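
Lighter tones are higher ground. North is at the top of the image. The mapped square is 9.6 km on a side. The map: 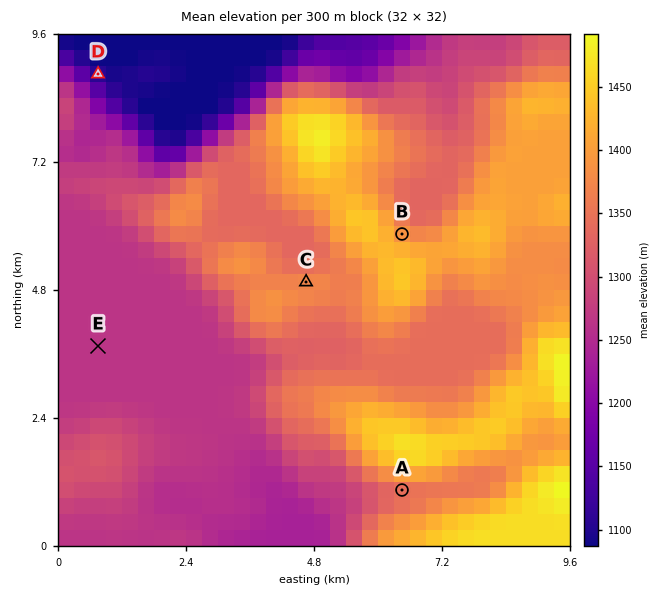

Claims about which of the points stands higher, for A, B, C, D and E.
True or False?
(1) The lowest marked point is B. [False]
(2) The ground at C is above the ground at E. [True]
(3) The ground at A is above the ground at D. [True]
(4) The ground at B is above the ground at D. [True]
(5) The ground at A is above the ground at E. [True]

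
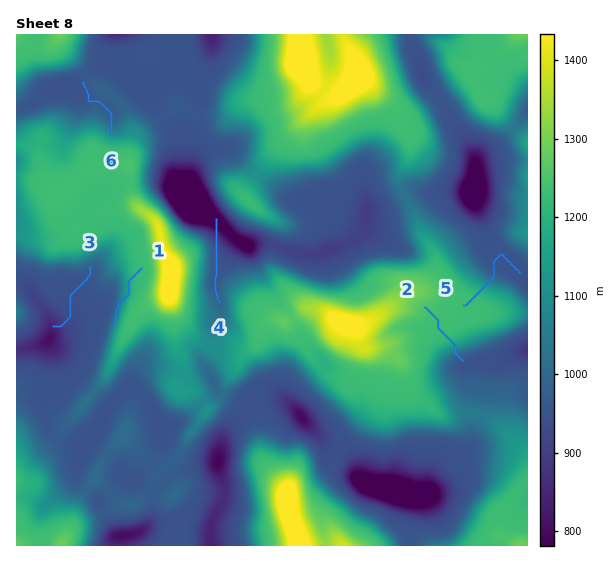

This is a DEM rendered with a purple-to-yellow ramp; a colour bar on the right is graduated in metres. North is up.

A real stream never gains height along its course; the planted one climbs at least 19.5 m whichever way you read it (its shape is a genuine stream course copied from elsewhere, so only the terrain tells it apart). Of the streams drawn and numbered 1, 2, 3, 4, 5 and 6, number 1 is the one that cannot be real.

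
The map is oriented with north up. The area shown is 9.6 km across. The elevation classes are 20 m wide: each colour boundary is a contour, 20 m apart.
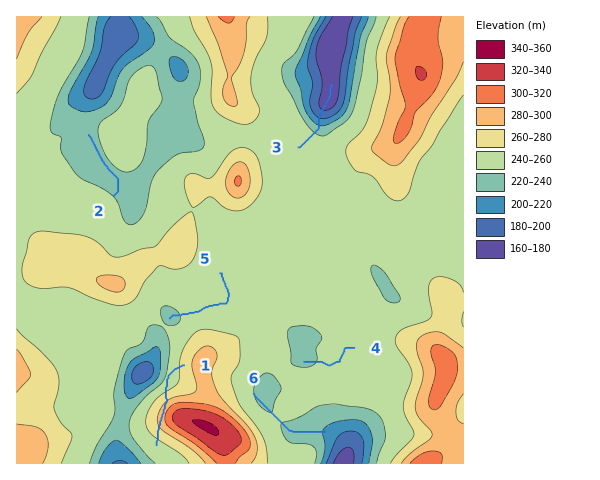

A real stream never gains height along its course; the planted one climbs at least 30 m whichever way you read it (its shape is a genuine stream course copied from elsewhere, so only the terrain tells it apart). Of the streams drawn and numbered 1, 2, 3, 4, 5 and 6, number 1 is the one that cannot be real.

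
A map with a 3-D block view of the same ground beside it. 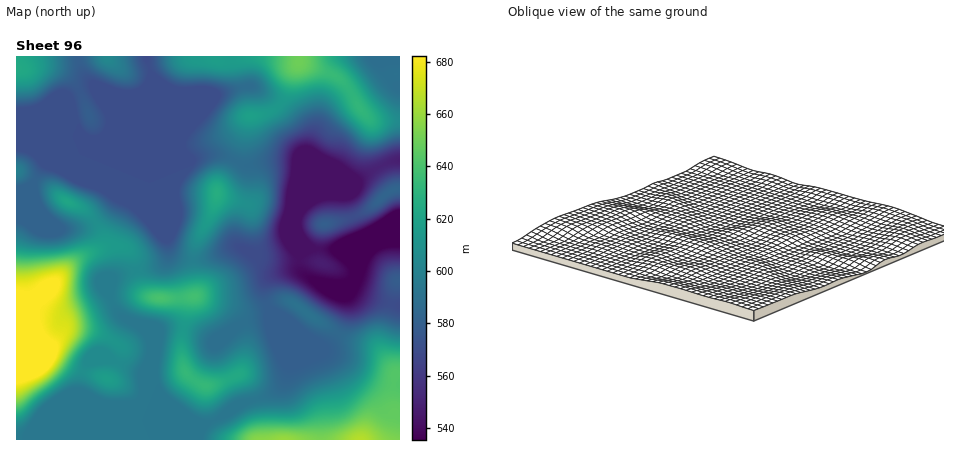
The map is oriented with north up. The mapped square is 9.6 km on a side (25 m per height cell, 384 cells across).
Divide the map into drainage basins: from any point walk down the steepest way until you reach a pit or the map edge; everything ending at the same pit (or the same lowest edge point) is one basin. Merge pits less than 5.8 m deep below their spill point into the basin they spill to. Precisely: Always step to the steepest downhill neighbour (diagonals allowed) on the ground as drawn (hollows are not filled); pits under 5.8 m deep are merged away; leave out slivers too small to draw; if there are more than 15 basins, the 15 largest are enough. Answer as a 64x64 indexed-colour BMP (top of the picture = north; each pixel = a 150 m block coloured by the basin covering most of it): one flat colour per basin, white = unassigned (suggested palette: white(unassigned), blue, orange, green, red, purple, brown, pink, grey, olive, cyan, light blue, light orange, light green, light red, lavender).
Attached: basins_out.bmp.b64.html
<image width="64" height="64" href="data:image/bmp;base64,Qk12CAAAAAAAAHYAAAAoAAAAQAAAAEAAAAABAAQAAAAAAAAIAAATCwAAEwsAABAAAAAAAAAA////ALR3HwAOf/8ALKAsACgn1gC9Z5QAS1aMAMJ34wB/f38AIr28AM++FwDox64AeLv/AIrfmACWmP8A1bDFABEREREREREREREREREREREREREREREREREREREREREREREREREREREREREREREREREREREREREREREREREREREREREREREREREREREREREREREREREREREREREREREREREREREREREREREREREREREREREREREREREREREREREREREREREREREREREREREREREREREREREREREREREREREREREREREREREREREREREREREREREREREREREREREREREREREREREREREREREREREREREREREREREREREREREREREREREREREREREREREREREREREREREREREREREREREREREREREREREREREREREREREREREREREREREREREREREREREREREREREREREREREREREREREREREREREREREREREREREREREREREREREREREREREREREREREREREREREREREREREREREREREREREREREREREREREREREREREREREREREREREREREREREREREREREREREREREREREREREREREREREREREREREREREREREREREREREREREREREREREREREREREREREREREREREREREREREREREREREREREREREREREREREREREREREREREREREREREREREREREREREREREREREREREREREREREREREREREREREREREREREREREREREREREREREREREREREREREREREREREREREREREREREREREREREREREREREREREREREREREREREREREREREREREREREREREREREREREREREREREREREREREREREREREREREREREREREREREREREREREREREREREREREREREREREREREREREREREREREREREREREREREREREREREREREREREREREREREREREREREREREREREREREREREREREREREiERERERERERERERERERERERERERERERERERERERERESIiERERERERERERIiIiIhERERERERERERERERERERERIiIiERERERERERIiIiIiEREREREREREREREREREREREiIiIhEREREREREiIiIiIRERERERERERERERERERERESIiIiIREREREREiIiIiIhERERERERERERERERERERERIiIiIhERERERESIiIiIiEREREREREREREREREREREREiIiIiIhERERERIiIiIiERERERERERERERERERERERESIiIiIiIREREREiIiIiIhERERERERERERERERERERERIiIiIiIiIREREiIiIiIiEREREREREREREREREREREREiIiIiIiIiIiIiIiIiIiIRERERERERERERERERERERESIiIiIiIiIiIiIiIiIiIhERERERERERERERERERERERIiIiIiIiIiIiIiIiIiIiIREREREREREREREREREREREiIiIiIiIiIiIiIiIiIiIhERERERERERERERERERERESIiIiIiIiIiIiIiIiIiIiIRERERERERERERERERERERIiIiIiIiIiIiIiIiIiIiIhEREREREREREREREREREREiIiIiIiIiIiIiIiIiIiIiIRERERERERERERERERERESIiIiIiIiIiIiIiIiIiIiIhERERERERERERERERERERIiIiIiIiIiIiIiIiIiIiIiEREREREREREREREREREREiIiIiIiIiIiIiIiIiIiIiIRERERERERERERERERERESIiIiIiIiIiIiIiIiIiIiIiERERERERERERERERERERIiIiIiIiIiIiIiIiIiIiIiIREREREREREREREREREREiIiIiIiIiIiIiIiIiIiIiIiERERERERERERERERERESIiIiIiIiIiIiIiIiIiIiIiIhERERERERERERERERERIiIiIiIiIiIiIiIiIiIiIiIiEREREREREREREREREREiIiIiIiIiIiIiIiIiIiIiIiIhERERERERERERERERESIiIiIiIiIiIiIiIiIiIiIiIiERERERERERERERERERIiIiIiIiIiIiIiIiIiIiIiIiIhEREREREREREREREREiIiIiIiIiIiIiIiIiIiIiIiIiERERERERERERERERESIiIiIiIiIiIiIiIiIiIiIiIiIRERERERERERERERERIiIiIiIiIiIiIiIiIiIiIiIiIhEREREREREREREREREiIiIiIiIiIiIiIiIiIiIiIiIiIRERERERERERERMzMyIiIiIiIiIiIiIiIiIiIiIiIiIiIhERERERERERMzMzIiIiIiIiIiIiIiIiIiIiIiIiIiIiIhERERERERMzMzMiIiIiIiIiIiIiIiIiIiIiIiIiIiIiEREREREREzMzMyIiIiIiIiIiIiIiIiIiIiIiIiIiIiIhEREREREzMzMzIiIiIiIiIiIiIiIiIiIiIiIiIiIiIiERERERETMzMzMiIiIiIiIiIiIiIiIiIiIiIiIiIiIiIhERERETMzMzMyIiIiIiIiIiIiIiIiIiIiIiIiIiIiIiEREREzMzMzMzIiIiIiIiIiIiIiIiIiIiIiIiIiIiIiIRERMzMzMzMzMiIiIiIiIiIiIiIiIiIiIiIiIiIiIiIiETMzMzMzMzMyIiIiIiIiIiIiIiIiIiIiIhEREiIiIREzMzMzMzMzMz"/>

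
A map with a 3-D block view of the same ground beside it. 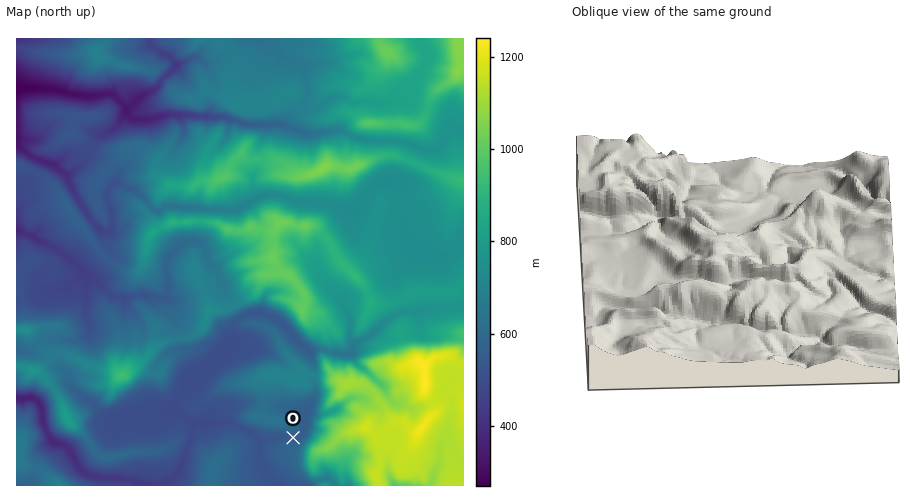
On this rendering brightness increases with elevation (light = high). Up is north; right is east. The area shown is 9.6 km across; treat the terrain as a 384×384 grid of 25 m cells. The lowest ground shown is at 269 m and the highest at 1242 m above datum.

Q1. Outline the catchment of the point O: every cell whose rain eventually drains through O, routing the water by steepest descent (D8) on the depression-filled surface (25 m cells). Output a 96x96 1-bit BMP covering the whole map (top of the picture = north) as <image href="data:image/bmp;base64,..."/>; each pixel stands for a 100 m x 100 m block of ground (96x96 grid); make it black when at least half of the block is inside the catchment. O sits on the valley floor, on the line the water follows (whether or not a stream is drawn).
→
<image width="96" height="96" href="data:image/bmp;base64,Qk2+BAAAAAAAAD4AAAAoAAAAYAAAAGAAAAABAAEAAAAAAIAEAAATCwAAEwsAAAIAAAAAAAAA////AAAAAAAAAAAAAAAAAAAAAAAAAAAAAAAAAAAAAAAAAAAAAAAAAAAAAAAAAAAAAAAAAAAAAAAAAAAAAAAAAAAAAAAAAAAAAAAAAAAAAAAAAAAAAAAAAAAAAAAAAAAAAAAAD4AAAAAAAAAAAAAAH+AAAAAAAAAAAAAAH/AAAAAAAAAAAAAAH/gAAAAAAAAAAAAAH/4MAAAAAAAAAAAAH//+AAAAAAAAAAAAP///AAAAAAAAAAAH////gAAAAAAAAAAH////AAAAAAAAAAAH///+AAAAAAAAAAAH///8AAAAAAAAAAAH///8AAAAAAAAAAAH///4AAAAAAAAAAAH///wAAAAAAAAAAAH///gAAAAAAAAAAAH//gAAAAAAAAAAAAHw/AAAAAAAAAAAAAAAAAAAAAAAAAAAAAAAAAAAAAAAAAAAAAAAAAAAAAAAAAAAAAAAAAAAAAAAAAAAAAAAAAAAAAAAAAAAAAAAAAAAAAAAAAAAAAAAAAAAAAAAAAAAAAAAAAAAAAAAAAAAAAAAAAAAAAAAAAAAAAAAAAAAAAAAAAAAAAAAAAAAAAAAAAAAAAAAAAAAAAAAAAAAAAAAAAAAAAAAAAAAAAAAAAAAAAAAAAAAAAAAAAAAAAAAAAAAAAAAAAAAAAAAAAAAAAAAAAAAAAAAAAAAAAAAAAAAAAAAAAAAAAAAAAAAAAAAAAAAAAAAAAAAAAAAAAAAAAAAAAAAAAAAAAAAAAAAAAAAAAAAAAAAAAAAAAAAAAAAAAAAAAAAAAAAAAAAAAAAAAAAAAAAAAAAAAAAAAAAAAAAAAAAAAAAAAAAAAAAAAAAAAAAAAAAAAAAAAAAAAAAAAAAAAAAAAAAAAAAAAAAAAAAAAAAAAAAAAAAAAAAAAAAAAAAAAAAAAAAAAAAAAAAAAAAAAAAAAAAAAAAAAAAAAAAAAAAAAAAAAAAAAAAAAAAAAAAAAAAAAAAAAAAAAAAAAAAAAAAAAAAAAAAAAAAAAAAAAAAAAAAAAAAAAAAAAAAAAAAAAAAAAAAAAAAAAAAAAAAAAAAAAAAAAAAAAAAAAAAAAAAAAAAAAAAAAAAAAAAAAAAAAAAAAAAAAAAAAAAAAAAAAAAAAAAAAAAAAAAAAAAAAAAAAAAAAAAAAAAAAAAAAAAAAAAAAAAAAAAAAAAAAAAAAAAAAAAAAAAAAAAAAAAAAAAAAAAAAAAAAAAAAAAAAAAAAAAAAAAAAAAAAAAAAAAAAAAAAAAAAAAAAAAAAAAAAAAAAAAAAAAAAAAAAAAAAAAAAAAAAAAAAAAAAAAAAAAAAAAAAAAAAAAAAAAAAAAAAAAAAAAAAAAAAAAAAAAAAAAAAAAAAAAAAAAAAAAAAAAAAAAAAAAAAAAAAAAAAAAAAAAAAAAAAAAAAAAAAAAAAAAAAAAAAAAAAAAAAAAAAAAAAAAAAAAAAAAAAAAAAAAAAAAAAAAAAAAAAAAAAAAAAAAAAAAAAAAAAAAAAAAAAAAAAAAAAAAAAAAAAAAAAAAAAAAAAAAAAAAAAAAAAAAAAAAAAAAAAAAAA="/>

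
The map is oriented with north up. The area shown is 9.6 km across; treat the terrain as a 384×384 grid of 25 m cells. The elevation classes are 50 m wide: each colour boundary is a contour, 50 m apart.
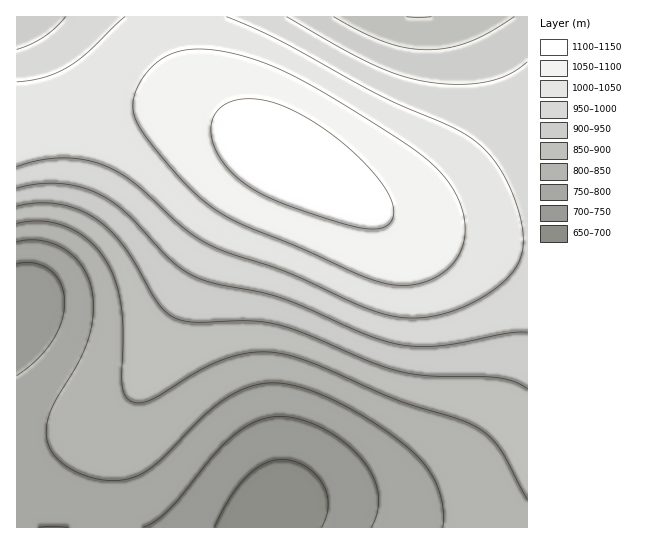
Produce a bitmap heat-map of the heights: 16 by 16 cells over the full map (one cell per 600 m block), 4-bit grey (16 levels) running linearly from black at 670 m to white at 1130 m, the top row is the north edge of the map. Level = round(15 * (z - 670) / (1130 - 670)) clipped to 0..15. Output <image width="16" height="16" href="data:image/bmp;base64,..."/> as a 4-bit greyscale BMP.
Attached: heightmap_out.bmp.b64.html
<image width="16" height="16" href="data:image/bmp;base64,Qk32AAAAAAAAAHYAAAAoAAAAEAAAABAAAAABAAQAAAAAAIAAAAATCwAAEwsAABAAAAAAAAAAAAAAABEREQAiIiIAMzMzAERERABVVVUAZmZmAHd3dwCIiIgAmZmZAKqqqgC7u7sAzMzMAN3d3QDu7u4A////ADMzMhABI0RVRERDIREjRVZEVVQiEjRFZkVWVUMzRVZnNFZmVEVmd3cjVndmZ4iZmCNGeIiJqrqqI1aJmavMzLo0Z5q7zN3dy2Z5q83e7u3LmZq83u/u3cu7u83v/+3cuszM3u/+3Luqu8zd7t3LqqqrvM3dy6mImZqrzMuph3d4"/>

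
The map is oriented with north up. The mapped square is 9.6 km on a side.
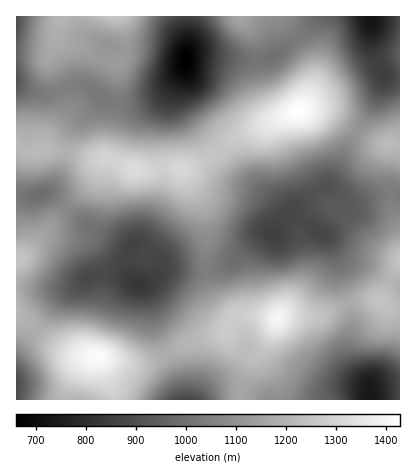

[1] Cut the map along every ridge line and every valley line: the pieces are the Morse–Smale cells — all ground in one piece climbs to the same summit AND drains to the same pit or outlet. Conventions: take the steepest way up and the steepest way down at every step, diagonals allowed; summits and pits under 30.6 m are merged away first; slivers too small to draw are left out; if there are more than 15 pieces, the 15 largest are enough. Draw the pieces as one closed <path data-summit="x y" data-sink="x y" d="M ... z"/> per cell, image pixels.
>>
<path data-summit="114 16" data-sink="186 60" d="M188 16l-126 0-14 40 0 6 14 28 8-4 14 0 8 3 18 14 18 2 14-3 20-10 22-24 4-20z"/><path data-summit="134 170" data-sink="138 284" d="M106 158l-6 6-10 20-24 24 26 22 26 14 10 4 12-3 14 7 7 10-1 10 4-2 30 3 12-1 1-46-2-16-22-40-23-3-10 3-16 0z"/><path data-summit="278 318" data-sink="272 236" d="M294 217l-6 0-16 18-6-1-8 3-28 27-23 8 7 24 16 19 22 0 22 4 8-3 36 0 30-12-8-24-1-16-11-24z"/><path data-summit="298 112" data-sink="186 60" d="M296 40l-18 13-18 7-58-5-12 1-4 2-1 18-4 16 2 14 10 18 25 26 20-13 28-14 36-15 8-16 3-16-4-16z"/><path data-summit="278 318" data-sink="370 400" d="M348 304l-30 12-38 1-11 21-19 24-8 20-1 8 23 10 106 0-1-14-15-16-6-16 4-38z"/><path data-summit="298 112" data-sink="272 236" d="M308 110l-10 1-32 12-28 14-19 13 23 28 28 19 18 20 20-19 21-12 17-38 11-16-27-18z"/><path data-summit="134 170" data-sink="186 60" d="M184 67l-22 25-10 6-24 7-8 0-18-5-26 24-7 14-3 14 24 6 16 0 28 12 16 0 10-3 24 2 32-15 3-4-1-2-25-24-10-18-2-14 4-16z"/><path data-summit="98 356" data-sink="138 284" d="M108 274l-18 3-22 16-32 37 24 19 20 7 22 1 16 5 24 2 24-9 1-3-10-20-6-30-5-12-16-10z"/><path data-summit="298 112" data-sink="370 22" d="M370 16l-50 0-24 24 13 20 4 16-3 16-10 19 24 1 12 5 20 14 3-3 13-20 11-28 0-6-11-28z"/><path data-summit="134 170" data-sink="272 236" d="M220 151l-10 7-27 12 22 40 2 16-2 28 1 18 12-3 14-7 26-25 8-3 6 1 16-17-18-21-28-19z"/><path data-summit="400 260" data-sink="272 236" d="M330 188l-8 1-10 6-16 12-7 9 15 6 22 14 10 14 10 10 22 7 22 13 10-16 0-70-16-2-32 13-12-11z"/><path data-summit="20 260" data-sink="138 284" d="M66 208l-35 40-15 12 0 28 50 1 8-2 16-10 16-3 14 2 14 6-7-22 4-12-35-16z"/><path data-summit="278 318" data-sink="188 400" d="M252 315l-16 0-6 5-8 13-34 9-20 12 9 22 5 24 24 0 14-8 21-2 1-8 8-20 19-24 8-16-3-4z"/><path data-summit="278 318" data-sink="138 284" d="M178 270l-14 0-12 11-11 5 8 10 7 32 12 26 20-12 34-9 11-17-19-20-8-24-12 1z"/><path data-summit="378 300" data-sink="370 400" d="M378 300l-16 0-14 4 4 12-4 38 6 16 15 16 1 14 12-4 18-2 0-84-10-2z"/>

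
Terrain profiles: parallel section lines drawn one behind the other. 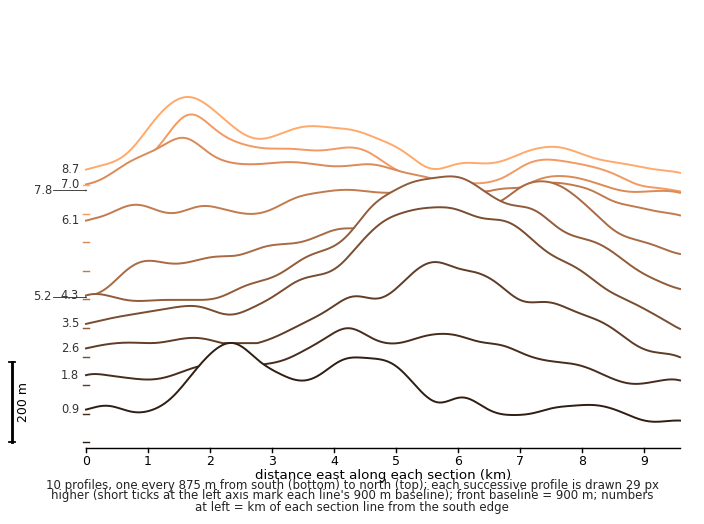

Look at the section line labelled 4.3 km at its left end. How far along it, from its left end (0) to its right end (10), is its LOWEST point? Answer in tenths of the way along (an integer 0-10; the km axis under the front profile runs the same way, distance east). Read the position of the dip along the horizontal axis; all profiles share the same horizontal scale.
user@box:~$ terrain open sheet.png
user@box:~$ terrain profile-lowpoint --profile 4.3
1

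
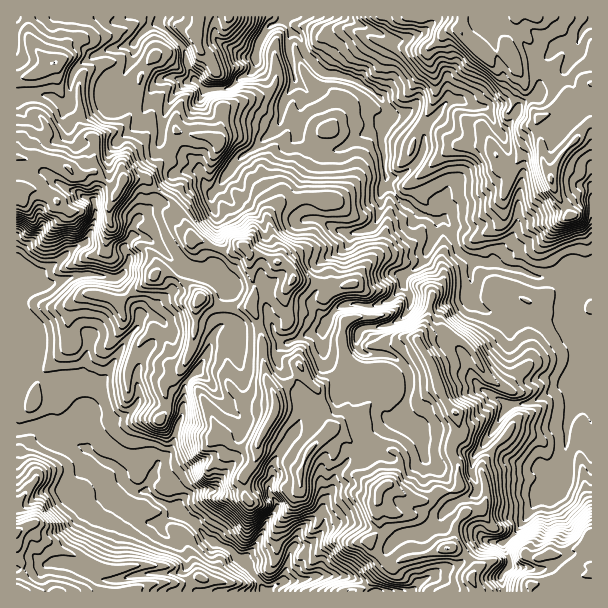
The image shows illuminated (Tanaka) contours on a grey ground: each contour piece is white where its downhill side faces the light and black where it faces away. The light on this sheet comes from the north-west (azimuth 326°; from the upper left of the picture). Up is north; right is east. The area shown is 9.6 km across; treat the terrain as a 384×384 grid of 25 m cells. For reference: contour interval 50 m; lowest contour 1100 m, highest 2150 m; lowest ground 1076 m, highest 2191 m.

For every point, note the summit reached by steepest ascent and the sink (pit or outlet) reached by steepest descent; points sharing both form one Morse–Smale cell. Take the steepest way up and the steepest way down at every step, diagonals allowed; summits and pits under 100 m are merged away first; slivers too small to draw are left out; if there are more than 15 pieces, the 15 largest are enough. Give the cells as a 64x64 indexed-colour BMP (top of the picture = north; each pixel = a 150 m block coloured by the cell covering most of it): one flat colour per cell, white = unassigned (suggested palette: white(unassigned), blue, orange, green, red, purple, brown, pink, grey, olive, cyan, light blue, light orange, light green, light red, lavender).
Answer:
<image width="64" height="64" href="data:image/bmp;base64,Qk12CAAAAAAAAHYAAAAoAAAAQAAAAEAAAAABAAQAAAAAAAAIAAATCwAAEwsAABAAAAAAAAAA////ALR3HwAOf/8ALKAsACgn1gC9Z5QAS1aMAMJ34wB/f38AIr28AM++FwDox64AeLv/AIrfmACWmP8A1bDFAIiIiIiIiIiIiIiIiIiEQAAAAAAAAAAAAAAAAJmZmZmZCIiIiIiIiIiIiIiIiIRE3QAAAAAAAAAAAAAAmZmZmZkIiIiIiIiIiIiIiIiIRETd3d3d0AAAAAAAAAAJmZmZmaqqqqqIiIiIiIiIiIRERN3d3d3dAAAAAAAAAAmZmZmZqqqqqoiIiIiIiIiIRERETd3d3d1QAAAAAAAAmZmZmZmqqqqqqIiIiIiIiERERERADd3d1VUAAAAAAACZmZmZmaqqqqqoiIiIiIiEREREREAA3d3dVVAAAAAFVVmZmZmZqqqqqqqIiIiIiERERERERADd3d1VVVUAAFVVVZmZmZmqqqqqqoiIiIiERERERERERN3d3VVVVVAFVVVVWZmZmQqqqqqqqqqIgkRERERERERE3d3dVVVVVVVVVVVZmZmZAKqqqqqqqoIiRERERERERERN3d1VVVVVVVVVVVWZmZkAAACqqqqiIiRERERERERERE3d3dVVVVVVVVVVVVmZmQAAAAqqqiIiRERERERERERETd3d1VVVVVVVVVVVVZmZAAAACqqiIiRERERERERERERE3d3VVVVVVVVVVVVRGZkAAAAKqiIiIkRERERERERERERN3dVVVVVVVVVREREZmQAAAAAiIiIiJERERERERERERETd1VVVVVVVVRERERmZAAAAIiIiIiIkRERERERERERERLVVVVVVVVVRERERGZkAAAIiIiIiIiJERERERERERES7tVVVVVVVVVEREREZmSIAIiIiIiIiIkRERERERERES7u7tVVVVVVVURERERmZIiIiIiIiIiIiRERERERERES7u7uxVVVVVVVVEREREZkiIiIiIiIiIiJERERERES7u7u7u7EVVVVVVVURERERmSIiIiIiIiLMzMRERERES7u7u7u7sRVVVVVVUREREREZIiIiIiIiIszMxERERES7u7u7u7uxEVVVVVUREREREREiIiIiIiIszMzERERERLu7u7u7uxERVVVVURERERERESIiIiIiIiLMzMxEREREu7u7uxERERVVVVVRERERERERIiIiIiIiIszMzMRERES7u7uxERERFVVVVREREREREREiIiIiIiIizMzMxERERLu7uxEREVVVVVVVERERERERESIiIiIiIiIszMzMRERLu7u7ERFVVVVVVVVRERERERERIiIiIiIiIiLMzMxEREu3d7sREVVVVVVVVVUREREREREiIiIiIiIiIszMzMQAC3d3dxEREVVVVVVVVRERERERESIiIiIiIiIszMzMwAAHd3d3ERERERVVVVVVERERERERIiIiIiIiL/zMzMzAAHd3d3EREREREVVVVVUREREREREiIiIiIiIv/8zMzMAAd3d3cRERERERERERERERERERESIiIiIiIv///MzMwAAHd3dxERERERERERERERERERERIiIiIiIv////zMzAAHd3d3cREREREREREREREREREREiIiIiIiL////P/wAAd3d3dxEREREREREREREREzMzMyIiIiIiIv//////AAB3d3d3EREREREREREREzMzMzMzIiIiIiIi//////8AAHd3d3dxERERERERETMzMzMzMzMiIiIiIiL/////8Hd3d3d3d3dxERERERETMzMzMzMzMyIiIiIiIi////8Ad3d3d3d3d3ERERERERMzMzMzMzMzIiIiIiIiL///8AB3d3d3d3dxERERERERMzMzMzMzMzMiIiIiIiIi//8AAHd3d3d3cRERERERETMzMzMzMzMzMyIiIiIiIiIv/wAAd3d3d3cREREREREzMzMzMzMzMzMzIiIiIiIiIiLwAAB3d3d3dxEREREREzMzMzMzMzMzMzMiIiIiIiIiIgAAAHd3d3d3EREREREzMzMzMzMzMzMzMyIiIiIiESIhEAABF3d3d3dxEREREzMzMzMzMzMzMzMzIiIiESERERERABEXd3d3d3ERERETMzMzMzMzMzMzMzMiIiERERERERERERF3d3d3cRERERMzMzMzMzMzMzMzMxERERERERERERERERd3d3d3EREREzMzMzMzMzMzMzMzERERERERERERERERERd3d3ERERETMzMzMzMzMzMzMzMREREREREREREREREREXdxERERERMzMzMzMzMzMzMzMxERERERERERERERERERF3EREREREzMzMzMzMzMzMzMzEREREREREREREREREREXcRERERETM2YzMzM2YzMzMzMRERERERERERERERERERF3ERERERZmZmMzM2ZmMzMzMxERHhEREREREREREREREXcRERERFmZmZjNmZmZjMzMz7u7uERERERERERERERERdxERERFmZmZmZmZmZmYzMzPu7u4RERERERERAAARERERERERZmZmZmZmZmZmZjMzM+7u7hEREREREREAAAARERERFmZmZmZmZmZmZmZmYzMz7u7u4REREREREAAAAAERERZmZmZmZmZmZmZmZmZjMzPu7u7u4REREREQAAAAARERZmZmZmZmZmZmZmZmZmMzM+7u7u7u4REREQAAAAABERFmZmZmZmZmZmZmZmZmZjMz7u7u7u7u4RERAAAAAAEREWZmZmZgBmZmZmZmZmZmZmPu7u7u7u7uERAAAAAAABFmZmZmYAAAAGZmZmZmZmZmY+7u7u7u7u7uAAAAAAAAAWZmZmAAAAAAZmZmZmZmZmZm"/>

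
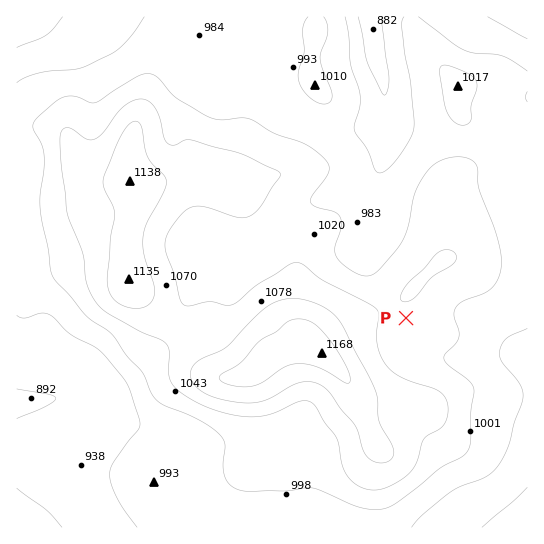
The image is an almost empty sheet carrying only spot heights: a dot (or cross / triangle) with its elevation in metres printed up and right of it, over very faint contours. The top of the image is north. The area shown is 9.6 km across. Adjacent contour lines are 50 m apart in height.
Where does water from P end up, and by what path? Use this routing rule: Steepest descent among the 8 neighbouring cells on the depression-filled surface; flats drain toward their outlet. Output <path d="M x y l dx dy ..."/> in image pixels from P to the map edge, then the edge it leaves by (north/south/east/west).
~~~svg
<path d="M406 318l0 7 29 29 3 0 1 1 7 0 1 2 80 0"/>
exit: east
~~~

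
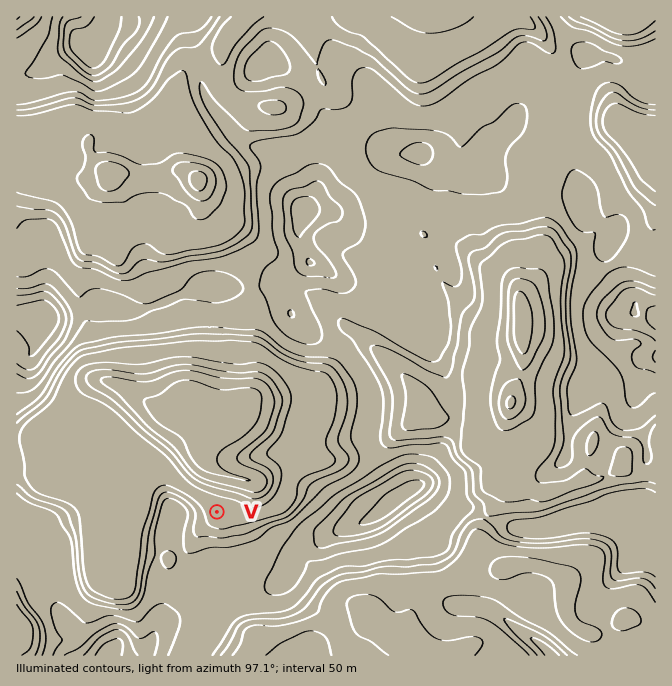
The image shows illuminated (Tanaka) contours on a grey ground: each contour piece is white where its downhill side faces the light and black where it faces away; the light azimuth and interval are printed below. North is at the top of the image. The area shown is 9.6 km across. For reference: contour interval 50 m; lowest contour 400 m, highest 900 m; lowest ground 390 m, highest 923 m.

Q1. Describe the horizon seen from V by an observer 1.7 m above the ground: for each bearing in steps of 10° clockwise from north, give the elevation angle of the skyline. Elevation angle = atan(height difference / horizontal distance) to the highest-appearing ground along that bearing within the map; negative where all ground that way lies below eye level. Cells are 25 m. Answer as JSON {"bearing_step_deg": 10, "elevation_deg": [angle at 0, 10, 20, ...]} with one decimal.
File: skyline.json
{"bearing_step_deg": 10, "elevation_deg": [3.4, 3.3, 4.1, 3.5, 3.1, 3.1, 3.6, 3.8, 6.3, 8.3, 8.9, 10.0, 10.4, 11.0, 11.9, 12.6, 12.9, 13.3, 13.6, 13.2, 12.0, 10.3, 10.0, 11.1, 12.7, 14.6, 16.2, 16.4, 14.2, 8.9, 3.1, 5.2, 5.2, 3.3, 3.3, 3.3]}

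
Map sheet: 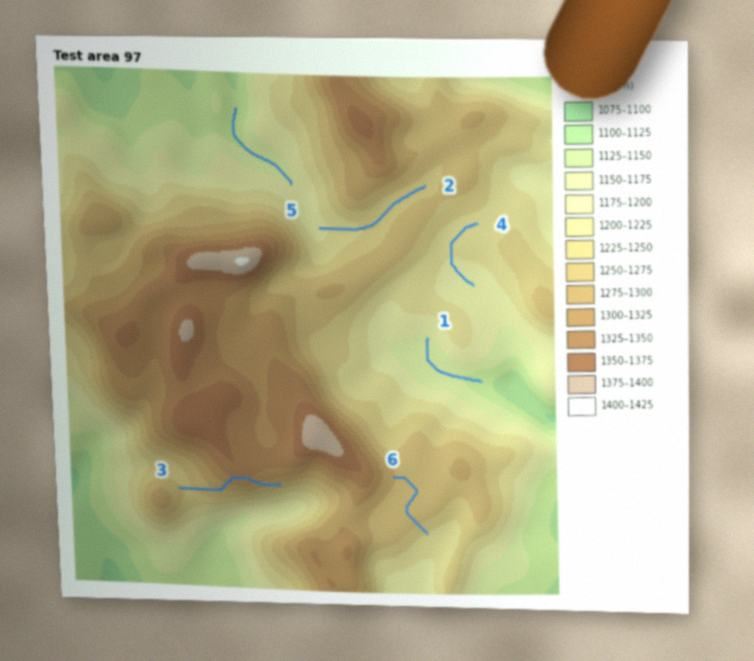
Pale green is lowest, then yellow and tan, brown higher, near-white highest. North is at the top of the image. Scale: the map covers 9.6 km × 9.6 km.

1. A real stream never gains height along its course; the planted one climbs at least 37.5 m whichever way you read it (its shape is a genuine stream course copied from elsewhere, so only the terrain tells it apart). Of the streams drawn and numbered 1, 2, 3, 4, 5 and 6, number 3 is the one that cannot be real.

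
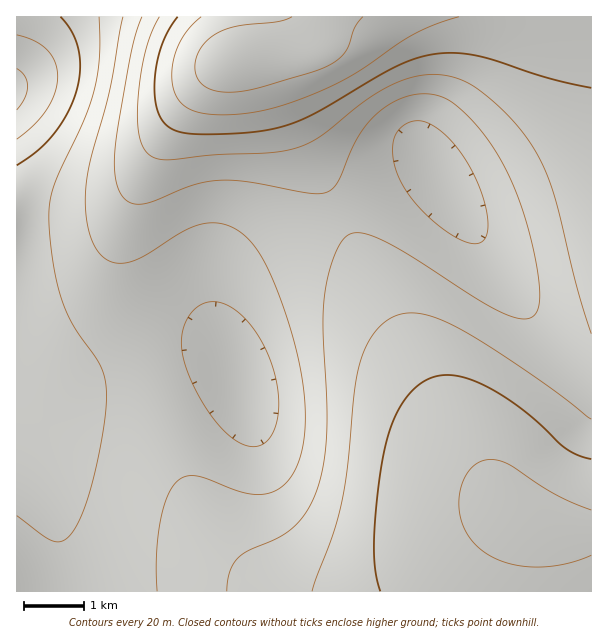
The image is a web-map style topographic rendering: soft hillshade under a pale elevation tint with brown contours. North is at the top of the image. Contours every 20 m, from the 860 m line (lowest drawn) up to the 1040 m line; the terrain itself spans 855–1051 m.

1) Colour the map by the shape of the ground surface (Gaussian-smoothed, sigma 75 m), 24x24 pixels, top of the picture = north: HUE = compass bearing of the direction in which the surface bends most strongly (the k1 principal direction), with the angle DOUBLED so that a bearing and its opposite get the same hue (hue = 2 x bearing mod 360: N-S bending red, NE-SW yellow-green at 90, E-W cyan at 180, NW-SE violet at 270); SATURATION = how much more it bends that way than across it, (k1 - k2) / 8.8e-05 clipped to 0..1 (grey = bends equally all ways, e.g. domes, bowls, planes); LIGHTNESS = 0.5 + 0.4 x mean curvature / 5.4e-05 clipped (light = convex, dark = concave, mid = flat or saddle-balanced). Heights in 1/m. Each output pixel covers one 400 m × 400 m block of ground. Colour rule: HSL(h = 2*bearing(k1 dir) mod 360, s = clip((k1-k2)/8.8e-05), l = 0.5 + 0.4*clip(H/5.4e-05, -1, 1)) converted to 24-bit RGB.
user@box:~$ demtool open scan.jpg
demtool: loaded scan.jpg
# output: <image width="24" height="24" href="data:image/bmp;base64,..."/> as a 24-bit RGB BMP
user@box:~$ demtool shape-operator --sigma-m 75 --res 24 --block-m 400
<image width="24" height="24" href="data:image/bmp;base64,Qk32BgAAAAAAADYAAAAoAAAAGAAAABgAAAABABgAAAAAAMAGAAATCwAAEwsAAAAAAAAAAAAASnC3SFijUleWYWCPcG2LeXaKfoGKgZGQf5+Yeqepb4usaGKsjV6sqmimpnaNn3+FloSGkIaJjoaLjYaMi4aMiYaMhoWMhIOMUUeyVUafXlKUaWGOcm6KeHmJf46Nf56Oeq+bcbW1XX6zYEmxlkqysV6drXSDpYKAmYeFkYeKj4eNjoeOioiOhoiRhIeUgYKXeEWnbkiYbVWPcGSLdXGIe4OJfpeIe6+Ldb2aY7i6Rl2uYDaknTyrtFeKtHV0q46BnI2GkoiKj4iOjIqPiY+ThZOcgJClfIOrkkWaf02Pd1yJdWqHdXaGfY2He6WAeL+DbcSSUaayNzWUXSiMnTabtVZvuox1sJ2CnZSHkoqJj4uOi5ORh5+agKyueKO6cIbDkEmBiFeHe2WDdXCCeYKFe5Z+e7R4dMp2ZL+DSHCQPSZzVSByjjd/tGZcwal4tKyCnpqIkY6LjZGOi5yQg66Vdr+pZr/KVYPOilNvgmJ4em99dXt/eIl/e6F3hcF1fM1vXKlvPTluOhtYSh5fgkFtt5Zkx8V7sbWCm52Ij5OLi5mOi6iSirmVdMWRRsWmN3aohl5qgGxwenx1c4J5c5B2gatzkchyicdoXINgPyZaOBlQQyBYflFeuL9ruMt8pbSClJ2HiZmJiKSOibWTi8CYi7aVYpZ8MUpRhmhshHdwfINybolvb5dshrJtnsltmrlgbk5mORxQOBlQRChae4hgospvp8t8mbGAjJ+EhaKHhbKNh7+SiLyThp2Jl0+GbiJfhm5xi3xwhoxvcY9pbp1libRnqMRmqqNYaj1kORtONRpNQztlY6ldj9Fxlsd6jq1+haSBgq6Fgr2Kg7+Mg6aIkWCDjyV0gg9nhXB5knpwlpNtfZhlcKJeibJgrrlgmm9UbTNqPhxWNSRdSXWCX8FogNFxiL93hat7f6x9frmBf8GEfrGCj29+jDJ1gRJlhBRngm2El3Fuoo5slaNkeadag6xZqKdcjlFXcTF2RCRqNDl5TKeXY8t2c8lwfbZ1fa14e7Z5e8F7ert7f5V3iEN3fxdofxBkjytzZWGDmWx3roZssapmi6xafKRWkJBgg1JtazZ/RTGAQmmVU7qYZcd7bb5ud7FxebJ0eb52ecF3e6V2hVl4fiFteBBkiCFwkld+SV2Dl2eKt3ptwaFrq7Zfe59XcX1jcVV4XkCDQkWOTpOlW7qQZbx3arRqc7Ftdbtwd8NyeLVyindrfzJycxNmfRhrjkN6k5d8JFaAd1qSuW5z0JdyxbJoi6JbXXhjUlRzSkmBUGmQWKSbXrB9YrFpaa9lb7docsJrdL9seZpufUpxchpncBNkgzBzj2tyhK9+BDx3Q0KStWuJ2Y1616d0rqpjWnpiSmJwS2F4V4KFW5l1WadfYKxaZrNcasBgbsVkca9mf19kcyloaBJfdSBphFVyhKN2gb14ABOWJS6bsl+w3H596KCBxpppc39eSGdnR2pmUHtbVpNPXaRMXbJLXr5QYshXZ79bcpBjcT9mZBdcZxddej1rh5Jrfrlwfr9yoRT/IRG4jEe923qT85aK5IptnG5VUF5MQF1CTXc+WZY6V6w4T784T81AVsxKX61ScVRYYyNaXBRTbChgf11de65pe8JsfLls/1j3ZQXsgSzT22yt+oeQ/ndw1kU7dk9DVWE7Un0xVaApTbokPc8dMN0eQcY3XoJTXjZVUxZMXBtTcEdgeZtid79leMBneq9o1kjCsRLukx/Y3lHD/3aZ/4SR/0NVuzM4gHNHYZQ4VLMoTsUdTdMRQc0HLpURPFIwRx9CShZFYDFXdX9db7ddc8RhdrljeaVlYUE7jDWEiy+h0DK9+1mb/4+q/4ai62eLsXuBgqZ2b7VXdcAzfsYVc7QFQmoJFycMGCATOB82ZU9UYaVWaMRbbsBfc65heJxkFCgLMj4hUDlPf0N+2EmX/4q0/8jb+dDl4cbmtbDcrZnSy3ur1Y9BwboWY3IXGCQRECMbDiodMIZETcBQX8VbardgcaNjd5RnCCsKCzANGUQmMV1YcVeV25a899Tj89jp5trx0s73uab/4ML/9cz//Mz/wIHjLDKzEkyKDYmWFMGHMdVmWr9mZaplcJhpdY5sJGtdFGlJDmtMD3poJqakibzB6uHj7d7j7t3uzbjpknPijWrg06Tv+8z/9sz/x4//RDf/GHL7LsbkSsyyX7OKbZ16cpB1dYpzOmfFJpi4D6+wAK2kAMW0Nee/sty/7Off7c7Y4ojI00y9skiIql5Px2tL21p/5GDik1bmT1beVIjPYaC5baCkdpSSeouHe4iB"/>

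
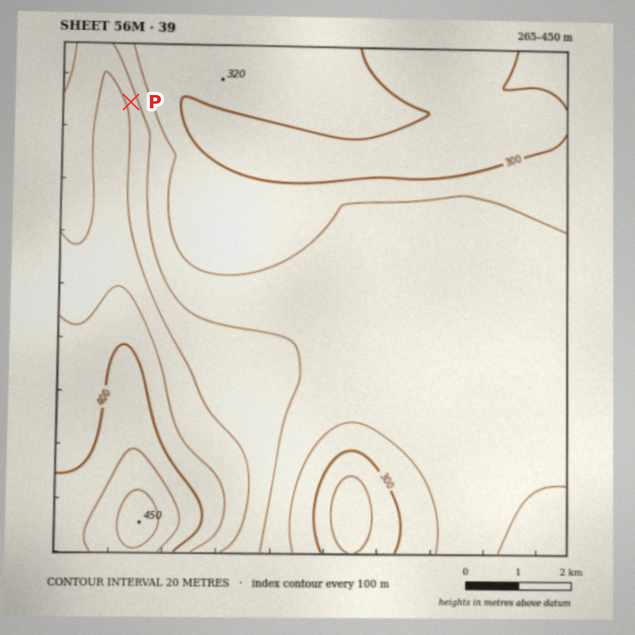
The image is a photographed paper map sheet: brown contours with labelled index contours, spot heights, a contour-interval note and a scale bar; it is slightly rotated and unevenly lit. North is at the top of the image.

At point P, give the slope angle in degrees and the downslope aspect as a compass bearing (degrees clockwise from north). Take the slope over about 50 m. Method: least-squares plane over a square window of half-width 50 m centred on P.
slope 5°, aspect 67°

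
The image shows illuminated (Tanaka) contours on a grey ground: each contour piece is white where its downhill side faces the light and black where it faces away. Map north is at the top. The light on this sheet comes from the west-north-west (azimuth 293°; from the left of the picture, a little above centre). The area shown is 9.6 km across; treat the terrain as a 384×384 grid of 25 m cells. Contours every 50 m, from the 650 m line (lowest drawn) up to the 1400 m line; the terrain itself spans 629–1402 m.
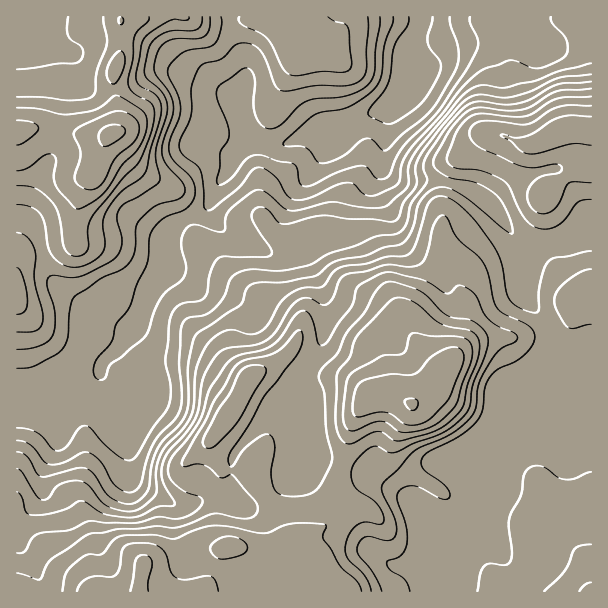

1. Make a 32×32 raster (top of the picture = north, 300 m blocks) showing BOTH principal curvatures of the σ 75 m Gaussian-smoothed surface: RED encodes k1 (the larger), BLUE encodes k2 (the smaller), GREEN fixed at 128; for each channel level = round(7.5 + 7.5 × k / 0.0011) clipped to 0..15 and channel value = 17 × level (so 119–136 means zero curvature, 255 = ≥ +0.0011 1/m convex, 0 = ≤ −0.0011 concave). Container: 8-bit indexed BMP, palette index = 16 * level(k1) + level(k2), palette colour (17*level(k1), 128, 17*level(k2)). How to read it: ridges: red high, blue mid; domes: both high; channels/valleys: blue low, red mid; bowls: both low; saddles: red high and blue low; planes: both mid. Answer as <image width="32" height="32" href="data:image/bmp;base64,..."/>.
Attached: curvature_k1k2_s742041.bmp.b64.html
<image width="32" height="32" href="data:image/bmp;base64,Qk02CAAAAAAAADYEAAAoAAAAIAAAACAAAAABAAgAAAAAAAAEAAATCwAAEwsAAAABAAAAAAAAAIAAABGAAAAigAAAM4AAAESAAABVgAAAZoAAAHeAAACIgAAAmYAAAKqAAAC7gAAAzIAAAN2AAADugAAA/4AAAACAEQARgBEAIoARADOAEQBEgBEAVYARAGaAEQB3gBEAiIARAJmAEQCqgBEAu4ARAMyAEQDdgBEA7oARAP+AEQAAgCIAEYAiACKAIgAzgCIARIAiAFWAIgBmgCIAd4AiAIiAIgCZgCIAqoAiALuAIgDMgCIA3YAiAO6AIgD/gCIAAIAzABGAMwAigDMAM4AzAESAMwBVgDMAZoAzAHeAMwCIgDMAmYAzAKqAMwC7gDMAzIAzAN2AMwDugDMA/4AzAACARAARgEQAIoBEADOARABEgEQAVYBEAGaARAB3gEQAiIBEAJmARACqgEQAu4BEAMyARADdgEQA7oBEAP+ARAAAgFUAEYBVACKAVQAzgFUARIBVAFWAVQBmgFUAd4BVAIiAVQCZgFUAqoBVALuAVQDMgFUA3YBVAO6AVQD/gFUAAIBmABGAZgAigGYAM4BmAESAZgBVgGYAZoBmAHeAZgCIgGYAmYBmAKqAZgC7gGYAzIBmAN2AZgDugGYA/4BmAACAdwARgHcAIoB3ADOAdwBEgHcAVYB3AGaAdwB3gHcAiIB3AJmAdwCqgHcAu4B3AMyAdwDdgHcA7oB3AP+AdwAAgIgAEYCIACKAiAAzgIgARICIAFWAiABmgIgAd4CIAIiAiACZgIgAqoCIALuAiADMgIgA3YCIAO6AiAD/gIgAAICZABGAmQAigJkAM4CZAESAmQBVgJkAZoCZAHeAmQCIgJkAmYCZAKqAmQC7gJkAzICZAN2AmQDugJkA/4CZAACAqgARgKoAIoCqADOAqgBEgKoAVYCqAGaAqgB3gKoAiICqAJmAqgCqgKoAu4CqAMyAqgDdgKoA7oCqAP+AqgAAgLsAEYC7ACKAuwAzgLsARIC7AFWAuwBmgLsAd4C7AIiAuwCZgLsAqoC7ALuAuwDMgLsA3YC7AO6AuwD/gLsAAIDMABGAzAAigMwAM4DMAESAzABVgMwAZoDMAHeAzACIgMwAmYDMAKqAzAC7gMwAzIDMAN2AzADugMwA/4DMAACA3QARgN0AIoDdADOA3QBEgN0AVYDdAGaA3QB3gN0AiIDdAJmA3QCqgN0Au4DdAMyA3QDdgN0A7oDdAP+A3QAAgO4AEYDuACKA7gAzgO4ARIDuAFWA7gBmgO4Ad4DuAIiA7gCZgO4AqoDuALuA7gDMgO4A3YDuAO6A7gD/gO4AAID/ABGA/wAigP8AM4D/AESA/wBVgP8AZoD/AHeA/wCIgP8AmYD/AKqA/wC7gP8AzID/AN2A/wDugP8A/4D/AKiDhri5k8emhYaohXeGl4eHp8m4k6iEd3aGuJeHhoeohZanp4WDycqUdYWVhZWYhqjIlYNylHWHhpanhZd2dqd1loWopsb52sTGt+nptXaGlrWDUKTGhHeHhXSWl3aXl5WohpW21qa2pbbIt6akp5iXtqWD+bWDh4d3daiHl5d2pISVpsSDUrSBYKKTYYSWh4an2PjYgnOVpYeFmJeXh3e4gqjJplMxkcG1hJR0xoV1dbi2lZJilei2hoaGp5eXh8eRp8imdHCj+7h1p7bYdHd1pqVkppbFlYSHd4TKuJao2XNTxaeFgaLr98aTlNiFh3eExGSls3BgdYeHhpSEdYW2lGO2lnVzkZXV+daApZaHhpP2dIPklJOQgYeHh4d3h4SFdaeWdnWDYlPW+aWChoeFkvm2gtn72bexg4eHh4eHhoZ2hoaGd3ZjU8Xo93J2h3WCyfnm2MnY2rSAd3d3h4eHhoeGd4d3dmOE14X4x4OGlZPIyrinttjnY1B1h3d3d5aFhoZ3h4eGlKW3pPr45YSTtaaUlXWGyfm2gYSDh3d3l5emhoaGhoaFlqe2onT0+IFjpreGdZWn+/eyuLaEhoaYyaaGh4d1dYbIpriFQnT5pIKnybeXtrSn1sTY2JG2hNi4hXV2h4aEprd1pqV1g/jGg3WFt6m4dXO0dHWCkrm46YWDhYWGhoSVhWSFp6i0xrWTl6a5yaiDlreGZHSmupjncZKkc4SVhHV1h6e4uJaFhLbqxtqno5Snl5eEhZaWqcehx9vIt6eDdnaWtoWDcYJyo5RktYKjp5eYmISFl4WVloK46aeol3OFqMeFc4WmyKeUg4SVgrbHh5eHgoSUhYWGc6bmk3SUdXKzlaSnycW2ybi3p4Vht+iop4OBtrWUdmRkltbFYnWGl8SApbjapnKWp4V1k7PK7LiCcYTJ65VkhqW4yPqVhKXo6pJgltaWYmKnt4RzYbHQkHGEpbbZxJanlIWn+LWl1LWUtYKU2be3goSmtmC06ObIpoeFkoGEqKh1dIXXxsezQFOVhZGicaWWZIa3gaPH+Oimh7fpt4SVycfFxtn6/MhicoaphJSlgnNkhLeDk4PH+Pn59+X46MfIuKaWlsjZ+MWiloeDqLmXdXSSkWRzYXLI+8ilo8nKx4SEdWRi4qTZ1ZJ2dXWWxZV1h6ajgXVzcbTlg2NzuLmXdoaHdaT2kJGAhHV1dHS2uKe3y9qihXVyk9SEdIKTpoV2doZlhPnHY2SFdJZ0ZKfJt7fJuYRzdmSDpZaWdGFxkod3h3Zj9ORyQoPFpXR0triHh7e3dHKEl4aVpoeGdnWmh3eHh5Tp5/f0+vix1tfImJeHuLi2tYKWqKiXh4aWqKg="/>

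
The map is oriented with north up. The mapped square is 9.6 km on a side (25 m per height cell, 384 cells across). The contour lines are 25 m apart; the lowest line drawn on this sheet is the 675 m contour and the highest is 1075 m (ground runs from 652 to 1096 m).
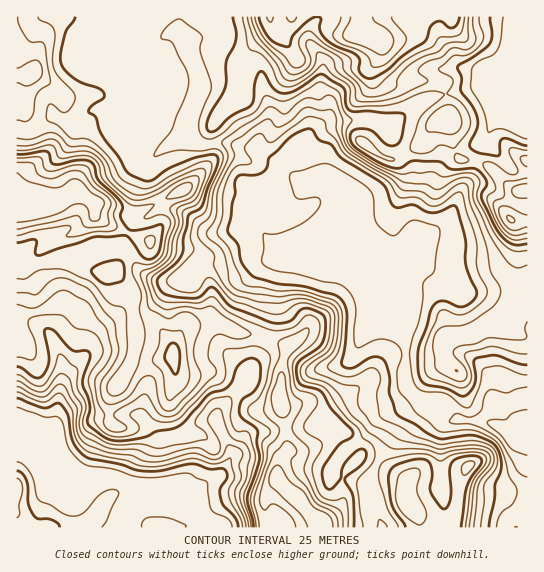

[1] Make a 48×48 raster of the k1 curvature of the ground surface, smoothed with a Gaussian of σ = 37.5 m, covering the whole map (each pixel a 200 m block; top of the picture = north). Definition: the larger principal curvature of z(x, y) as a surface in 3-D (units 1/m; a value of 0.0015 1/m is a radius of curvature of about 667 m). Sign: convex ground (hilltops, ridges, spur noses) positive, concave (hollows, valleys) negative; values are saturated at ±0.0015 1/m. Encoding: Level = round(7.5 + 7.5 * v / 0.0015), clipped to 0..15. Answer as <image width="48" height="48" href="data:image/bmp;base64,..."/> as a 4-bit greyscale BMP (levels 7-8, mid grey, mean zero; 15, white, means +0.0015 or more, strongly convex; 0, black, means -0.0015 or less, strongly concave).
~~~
<image width="48" height="48" href="data:image/bmp;base64,Qk32BAAAAAAAAHYAAAAoAAAAMAAAADAAAAABAAQAAAAAAIAEAAATCwAAEwsAABAAAAAAAAAAAAAAABEREQAiIiIAMzMzAERERABVVVUAZmZmAHd3dwCIiIgAmZmZAKqqqgC7u7sAzMzMAN3d3QDu7u4A////AJmru6iIiaqqqoVE7Yd6zKiZdquZr4eGebmId4qXeIiIiKmI/Hev7Ml3icyof6iImMd4d3m4eIeHeIms+nr+Z8t3i9qIfriIp+h4h4iamJh4d5q63a7aVbt3i9hnfdaIqemHeIiIiIh4iIZ2ntqKd6pomruIjPV5mciHiIh3iZmHaJeZjPiIZ52Ym6ypq/27h5iIiKiImrqYeNyHW+mpiIvpmZvM3v/7mIiIibipiJqqm/tnnru7uXjKmJmXmZvqeId3i8i7zKic3cq5uZx3iaypiIiGeJqqeIeHeuz/7JiZmnjIh5xmeeyXiZiHeJl4p3eXacvJdovKeGmryruHnKaHeHeJl6mZl2i4d3vah4vqiGeLuuy6uod4iIiImsmImXroiprcqYnbqGmoevutyZmIiHiXbLd4mJvYirvNuHjKq6uXZ/2YqpvJmHq5nNmIiJzJmZqM2YfLm7qHeP9VeHermHm7z9h3iZupiYh52arLh5mHZ9+HeIaLqYipzJd3iaqYindouonLd4eHZ566q5eJmYmqqIh4mamImYd5q4jLiHiarMzqupd4iIiszNuZqqiHmYd5m4ubmZrdy5jNuYd4iIeMuqqqmLd4iIiJq5ubur2oh2aN25iHh3eLqamJh5qYiHipm6mbu8mIiInNzrmHiHeLp4qol3qYeHi4naeIeemJiZvKeqiHiIeKlmiYqZmXZ2i4vYV2WPhniHiYeIiIiIiIh3eImaiYeazKupZ2etiJeHiIeIiIiIiIiIiYiJqKzLzMmtqYeamXd3eIh3eIiHh4iImIiHu3eHiJqu3LmrqHd3eHeIiHiId4iIiImIi9qIeHed14qpmZiHh3iIiHiIeId3iJuJeJvbab3c+Xh4d4iIiIiIiIiId3d3iK6aqZd939h377iKh3eIiIiIiIiXeId3eN/rzMuZ2nm4rIe6mHeIiIiIiIineZd4ev2YiImb3/zP7azIeIiYiIiId3i4ash5v8qJq7q924dnz/6meJiIh3iId3aricl52o75mZm8l2d1ed/4dniId3iHd3armatmieu7qIu9qHZ2iIv+hoqYeId4eIrriHy6v7XM/YicyoiHiIm/28qXeIeJiP/7iJrv65r3fdh7qIiYiIh8yIapd4h63/l724i4Z6+3adlqh3eImHirh4erd3mK/5dnq3moeNpoiKhoh3d4mYi+qIeMmHir2Zh3jKqqmZiIqHmIiHiHioicyImJuHhpt4h4mtuql3eIqHqXiIiHiZiJ3KqIuIqK+YmIiJypiHiIloyqmYiHeKh3m6maqJl4z8u5d4uYh3iJqcqIiIiIiJh4iaibyoaGfLms3MyXd3iJzJd3iIiIiJh4iKh53Zis3bmImZqod3iIrGZ3eIiIiIiJiKhnvuqJmsyHd4iIaIiIjId3eIiIiIiYiKh73ah4iKuqmLiMiYiIi6d3eIiIiIiHd5q+yWrd3curu6mtyoiJiah3eIiJiHeHd3nrqZ3LyqmZmZvamYiIZ5mZiIiZiImYiJvoq6l3qYh3iYroaHiA=="/>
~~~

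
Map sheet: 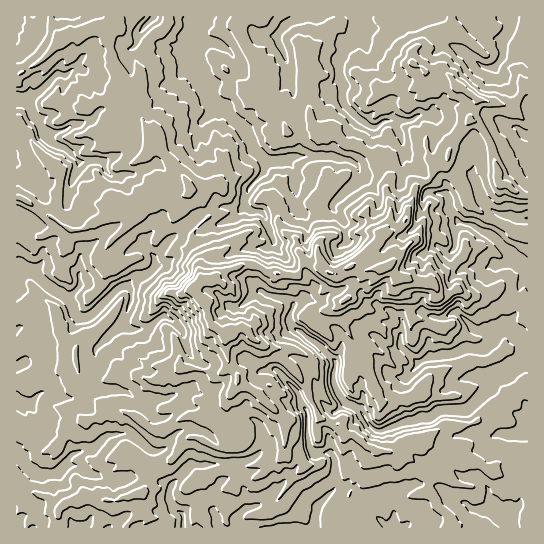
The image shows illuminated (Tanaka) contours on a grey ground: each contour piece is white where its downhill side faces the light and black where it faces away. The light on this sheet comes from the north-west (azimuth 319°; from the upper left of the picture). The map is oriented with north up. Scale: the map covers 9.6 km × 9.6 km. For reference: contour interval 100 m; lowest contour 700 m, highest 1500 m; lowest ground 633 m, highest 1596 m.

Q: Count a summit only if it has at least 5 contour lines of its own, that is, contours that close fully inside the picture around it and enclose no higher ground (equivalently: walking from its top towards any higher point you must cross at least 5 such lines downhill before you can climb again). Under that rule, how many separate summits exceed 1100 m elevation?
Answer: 1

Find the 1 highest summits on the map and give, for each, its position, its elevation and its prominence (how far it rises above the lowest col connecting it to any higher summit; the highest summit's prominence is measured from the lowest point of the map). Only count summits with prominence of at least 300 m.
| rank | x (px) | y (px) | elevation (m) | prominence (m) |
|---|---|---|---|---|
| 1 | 231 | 333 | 1596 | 963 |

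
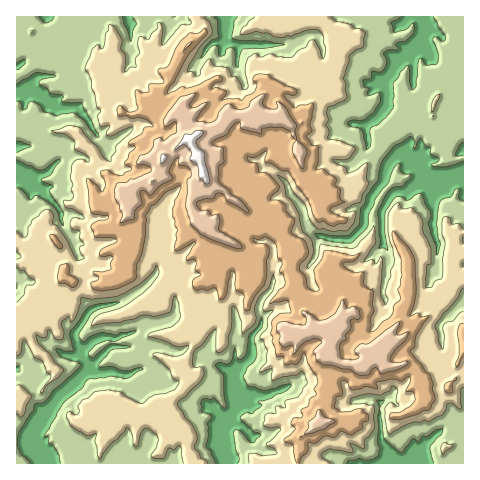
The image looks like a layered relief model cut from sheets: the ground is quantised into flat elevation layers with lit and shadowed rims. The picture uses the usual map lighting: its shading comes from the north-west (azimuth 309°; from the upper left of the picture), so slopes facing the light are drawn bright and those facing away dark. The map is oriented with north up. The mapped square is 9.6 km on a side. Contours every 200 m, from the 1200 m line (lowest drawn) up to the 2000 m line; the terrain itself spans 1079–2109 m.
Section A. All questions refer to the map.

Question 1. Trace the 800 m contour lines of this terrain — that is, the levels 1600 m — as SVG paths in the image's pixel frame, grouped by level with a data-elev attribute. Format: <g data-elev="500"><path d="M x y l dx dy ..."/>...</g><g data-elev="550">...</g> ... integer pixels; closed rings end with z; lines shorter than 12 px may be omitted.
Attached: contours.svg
<g data-elev="1600"><path d="M299 463l2-5 7-7 0-9 7 1 11-7 9 1 6-6 12 4 10-7 0-5 5-3 0-6-6-5-20 3-7-5 1-10 7-2-2-12 1-2 5 1 3 6 3 2 8-1 4-3 11 3 2-1-2-5 1-1 13-3 12 2 5-4 3 0 0 5-4 9 7 1 2 8-5 6-8 6-11 1-1 5 9 2 31-10 5-11-3-9 1-7-3-8-5-4-4-7-11-13 5-4 2-13 12-18-8 1-3-4-7 2 5-22-1-33-6-12-16-17-1 3 1 7 8 19 1 16-2 9-2 5 2 9-6 7-1 6-2 4-9 7-7 8-4 1-1-2 1-5-1-6 4-8-2-7 1-13-9-6 0-13-10 0-7-3-4-5 12-3 5-8-9 2-16-4-10 0-3 7-8 12 1 10 4 10-5 1-6-4-2-9-7-9 1-5 6-6 2-5-2-10-3-4-12-7 4-12-8-9-2-7-6-4-9 0 2-5 7-6-1-4-10-11-9-2-2-8-8-3-2-4 8 0 11-6 1 1-2 6 0 4 7 2 9 7 7 1 9 14 11 14 6 16 4 6 2 0 3-1 10 5 13-3 1-5-13-4-4-5 15-7-5-3 0-10-5-4 2-5-13-11-8-1 2-6 1-16-7-1-6-8 6-6-2-7 4-15-1-5-1-1-18 4-10-12 10 0 3-3 0-2-24-12-4-3-7-1-5 0-4 3 0 4 4 3-2 6-4 4-5 2-4 5-5-3-15 2 4-6 0-3-9-3-5 1 3-6 6-1 2-2-5-5-21 10-10 3-6-1-13 7-1 0 2-6 5-6 14-26 19-22 0-3-3-3-5 5-11 1-12 14-8 18-3 2-6 1-1 2 6 10-1 2-13 1-2 8-5 1-7-3-1 5 3 13-1 2-8 2-9-7-3 4 2 7 7 0 5 2 13 1 5 3 4 4-8 1-4 7-12 9 0 2 7 2-7 6-1 6-4 3 7 6-1 3-10 4-5-1-7-4-6 1-1 3 3 6 1 5-2 7-7-7-7-6-2 0 2 24 2 9 3 2 14 2-1 4-9 1-7 4 3 11 3 1 16 1 4 3-2 2-13 6-3 4 3 3 8 0 3 1-3 7 1 5-8 3-9-1-1 2 6 5-8 6 3 6 10 1 14-3 17-8 2-3 0-13 5-11 3-12 2-20-1-6 5-9 5-3 9-10 14-7 1 0 1 2-6 12-3 9 1 7 4 14-2 19 3 2 16-9 2 1-10 16 2 2 5-2 2 1 1 4-1 6 6 4-8 6 0 6 3 4 6-1 6 1 7-2 4 11 4 0 4-6 3-21 2-1 3 2 1 17 7 4 1 15 1 2 4 0 6-14 9-12 3-8 0-17 2-9-2-6-11-2-3-5 5 2 8-3 8 5 3 4 1 12 4 5-3 8 4 3 2 9-1 3-5 4-9 14 17-4 2 2 2 10-1 1-10 0-8 8-1 12 2 4-1 5 3 6 1 6 2 3 6 0 0 6 3 2 5-1 5 1 4-5 1-6 3-1 3 10 9 13 1 6-4 7 2 6-7 4-1 7-7 4 1 7-9 2-2 5 4 3 0 3-11 10 2 2 7 4 4 17"/><path d="M446 392l7 0-1-8 5-5-1-2-3 4-8 3-1 5z"/><path d="M463 324l-3 0-2 5 1 25-3 9 0 4 3-1 4-10"/><path d="M71 287l5-1 2-6-8-6-1-7-1-3-7 1-3 9 1 8 1 1 6 1z"/><path d="M60 249l3-1-1-4-6-8-6-1 0 2 4 6z"/></g>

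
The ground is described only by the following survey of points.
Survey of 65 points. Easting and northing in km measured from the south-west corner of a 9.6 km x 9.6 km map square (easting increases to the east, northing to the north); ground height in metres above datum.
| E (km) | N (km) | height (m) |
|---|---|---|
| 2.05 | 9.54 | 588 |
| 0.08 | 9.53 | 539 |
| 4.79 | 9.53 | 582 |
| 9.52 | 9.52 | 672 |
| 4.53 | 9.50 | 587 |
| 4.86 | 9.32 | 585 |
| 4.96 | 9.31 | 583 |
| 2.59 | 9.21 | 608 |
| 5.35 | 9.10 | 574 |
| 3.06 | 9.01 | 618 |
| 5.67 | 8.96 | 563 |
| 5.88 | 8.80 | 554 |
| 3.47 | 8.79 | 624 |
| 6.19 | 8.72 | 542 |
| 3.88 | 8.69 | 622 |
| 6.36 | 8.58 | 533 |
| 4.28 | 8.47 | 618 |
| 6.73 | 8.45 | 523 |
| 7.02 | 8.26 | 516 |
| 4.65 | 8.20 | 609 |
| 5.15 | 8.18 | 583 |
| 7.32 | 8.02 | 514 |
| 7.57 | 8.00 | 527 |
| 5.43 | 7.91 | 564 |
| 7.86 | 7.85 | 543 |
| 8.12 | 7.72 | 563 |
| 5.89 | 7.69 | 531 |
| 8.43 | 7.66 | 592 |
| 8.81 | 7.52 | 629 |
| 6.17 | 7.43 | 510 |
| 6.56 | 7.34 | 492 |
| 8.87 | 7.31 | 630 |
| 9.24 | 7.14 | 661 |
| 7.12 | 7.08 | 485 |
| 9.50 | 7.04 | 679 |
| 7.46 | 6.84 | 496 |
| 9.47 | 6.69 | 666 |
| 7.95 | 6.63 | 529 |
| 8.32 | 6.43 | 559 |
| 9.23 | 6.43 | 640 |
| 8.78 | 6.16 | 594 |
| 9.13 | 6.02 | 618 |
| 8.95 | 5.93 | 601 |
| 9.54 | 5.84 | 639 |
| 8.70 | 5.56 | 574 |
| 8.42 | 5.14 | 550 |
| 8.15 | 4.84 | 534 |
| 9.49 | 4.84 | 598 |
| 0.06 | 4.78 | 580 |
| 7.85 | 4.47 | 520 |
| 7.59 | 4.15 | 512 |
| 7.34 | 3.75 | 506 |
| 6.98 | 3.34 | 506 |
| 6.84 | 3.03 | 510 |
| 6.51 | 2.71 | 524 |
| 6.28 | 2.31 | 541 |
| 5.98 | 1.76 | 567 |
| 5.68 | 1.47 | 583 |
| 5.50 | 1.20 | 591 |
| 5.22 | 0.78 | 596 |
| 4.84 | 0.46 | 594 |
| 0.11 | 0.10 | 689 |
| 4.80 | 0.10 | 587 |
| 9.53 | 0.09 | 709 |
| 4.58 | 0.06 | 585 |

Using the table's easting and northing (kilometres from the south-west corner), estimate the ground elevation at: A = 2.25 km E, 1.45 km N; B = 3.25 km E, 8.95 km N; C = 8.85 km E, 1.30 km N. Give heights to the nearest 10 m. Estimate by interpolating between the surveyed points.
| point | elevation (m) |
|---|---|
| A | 600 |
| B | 620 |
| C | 620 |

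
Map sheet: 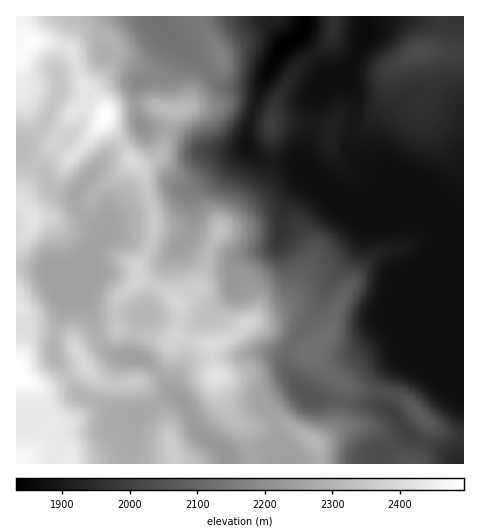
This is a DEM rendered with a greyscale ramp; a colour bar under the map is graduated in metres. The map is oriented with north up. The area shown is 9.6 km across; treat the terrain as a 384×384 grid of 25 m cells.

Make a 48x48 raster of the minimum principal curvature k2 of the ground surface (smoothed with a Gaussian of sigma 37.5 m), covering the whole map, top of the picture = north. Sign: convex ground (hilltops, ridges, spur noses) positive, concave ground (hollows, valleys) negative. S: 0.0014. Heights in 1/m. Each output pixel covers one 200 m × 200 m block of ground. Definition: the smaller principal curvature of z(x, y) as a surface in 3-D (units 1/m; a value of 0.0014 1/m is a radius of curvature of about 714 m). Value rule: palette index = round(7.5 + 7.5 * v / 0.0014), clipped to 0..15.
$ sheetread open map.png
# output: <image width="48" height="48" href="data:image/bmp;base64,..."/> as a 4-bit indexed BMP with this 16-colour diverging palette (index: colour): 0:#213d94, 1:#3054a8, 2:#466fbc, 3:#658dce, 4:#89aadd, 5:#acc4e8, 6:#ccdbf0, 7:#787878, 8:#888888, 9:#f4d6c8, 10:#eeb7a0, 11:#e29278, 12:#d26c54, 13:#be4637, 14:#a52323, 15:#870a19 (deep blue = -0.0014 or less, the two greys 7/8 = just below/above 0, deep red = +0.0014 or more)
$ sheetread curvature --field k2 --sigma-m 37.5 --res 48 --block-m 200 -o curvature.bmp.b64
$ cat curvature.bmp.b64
<image width="48" height="48" href="data:image/bmp;base64,Qk32BAAAAAAAAHYAAAAoAAAAMAAAADAAAAABAAQAAAAAAIAEAAATCwAAEwsAABAAAAAAAAAAlD0hAKhUMAC8b0YAzo1lAN2qiQDoxKwA8NvMAHh4eACIiIgAyNb0AKC37gB4kuIAVGzSADdGvgAjI6UAGQqHAIh2aIZXVnZneIiFNWh3d1VnY0Z3eJqFVod2aJZWV2Vnd2ZTNWZndUaIUzRWZ3ZDVmZ3Z4ZFZ2Vol0ISRmVmZXm5VFVWZTE1ZXd3dkM1eGVopyJFeIiFV3h1Vnd3YyaYY3d3iac1d2ZWhhNoiIhld2U1eIiHMWmYU3d3doZFZmVFZRNndmVXZjE1ZlVCFIh1M2ZmUzEjREVEUxR3ZVVnYwIyISIzV5hBNWZnYxFGdmZVQzZ2VVVnYSRVV4dmeZQTZ4mJYSaHd5tkRFipmFVmMEZ3iYdmdiE2d4dmIFmFRpoyZFiruEiFAmd3eIdUMSRnd3UyAomFQzEDZDVndFqCFYd2ZmdkNGd3eKlQBXdhEQAWlkVCAAISNph2RXhkV3d3eHdACZcgNEVYp1eXVBATE4h3dFhkZ3d3d1VhCJQTmEdnmFaId3aIMVd4lkZVZ3d3d2aEB3M1uVZld1REVomJYkZ4hjRWd3h3d2eFFVVFZlZVVVVWZ6unVEVndjJXd3d3d5mENWY1ZFZUaHVlRWeGRWZWdkFHd3d3d4dSV3Y2l1RGinZ0IiRlN3dVh3ImeId3d5czZ3dEl3ZGh1eXI1VmJ3dkeJUVeHd3d4Uld3dTRYlVd3mXJXeGJnd0Sackd3d3dzM2d3d0M2hUZ3ZmJoiVJ3d3RpY0Z3d3eEQ2ZndkWKhSRlVmNWdyN3eIZGVFZmd3eHY0ZmZlZ2VkNVZ1MhERR3eHdkVnd3Z3d3hUd2ZlVDRmNEVkVWUwNnmpdkV3eId3d1hkd2ZmZlV4RVNpt3lxNmeZVFVVZnd3d0iFhlV3Z2WJRlJs2HpxJ3ZlNGd2Znd3d0mWpiRmZ2V4RVNZt4lSOIdTRnd3d3d3d2d2cyeFZ2V3RVVWZWZER4ZFd3d3d3d3d4dUMzh1Z1Z2NFVWZ3ZWZVRXd3d3d3d3d5hTRBVmZlZkFFVEZ3ZndVZ3d3d3d3d3d3dCVRBXdlZhNWiFVmZndWd2d3d3d3d3d2VDeFAEZohyVEd3VmZmZndnd3d3d2Z3d2ZVWoQASchHkyRWVWQ0VnZodmd3Zmd3d3VpN3dQFYQZlCIiMzI1VWZ4dWd2Z3h3d2VZYlZzEkAmZDNEMhJ4dVZ4dXdmeIiHdlUmZBZ4UyBEM0R3YwKqhVZ4hWdneIiIdmYiVjKKlQAyRWVodQCqhmZohld3iIiIdnhQSoF7xgF4mahYqAB5hmZnh0d3eIiIdolxF3NKxQSpd6pWujBIZVZnh0Z3Z4iHdpiUBFZEYwR2Volld1AYZkZmd0V3dmd3dniVFImFIRIiRXZCE1EGd1VndkV3d2Z3d1VkJHZ3UzRWVWQkiGMCeHVndjaYd2Znd5dDNVMkVVZ3dlRHqWUQWHZlZTWpd3d3d5ZENoYjR2ZmZmZoqFZAF4ZmZTN4d4h3d2eGR6YVeXVWZnZ4lldjEmZohUNGeJmHd2moV3QnmFRXd3d3hWhkQiRohkVDR4h3d3ZmVEZXhjRnd3d2VXdEdCJXhUZ1RVRFZmUiNFZTI0Z3d3dkRVVXpzFYlkV3ZVVndw=="/>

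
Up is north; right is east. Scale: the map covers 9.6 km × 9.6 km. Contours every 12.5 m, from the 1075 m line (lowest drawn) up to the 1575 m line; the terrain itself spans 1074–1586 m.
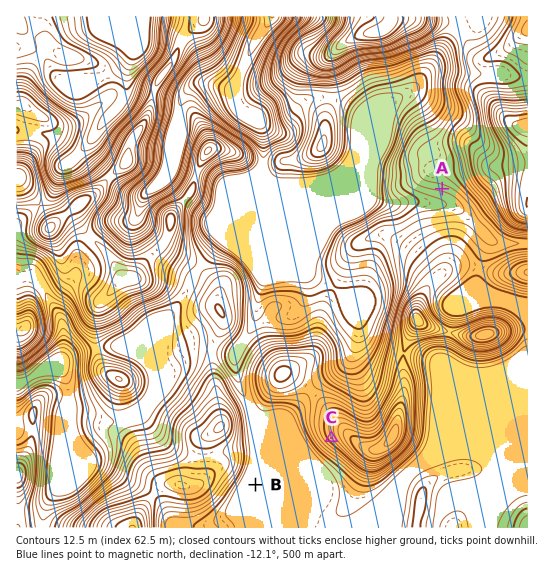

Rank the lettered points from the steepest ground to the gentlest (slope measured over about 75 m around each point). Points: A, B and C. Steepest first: C A B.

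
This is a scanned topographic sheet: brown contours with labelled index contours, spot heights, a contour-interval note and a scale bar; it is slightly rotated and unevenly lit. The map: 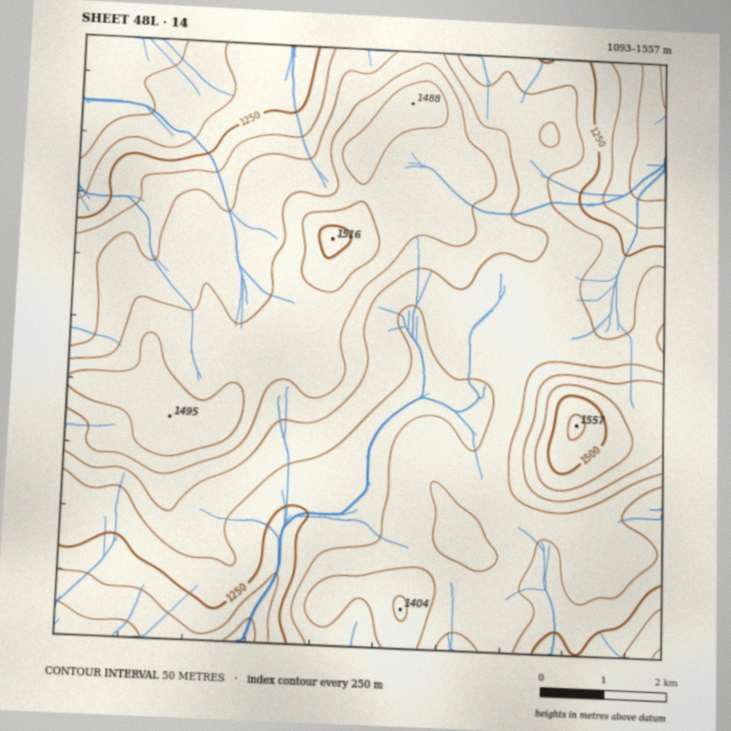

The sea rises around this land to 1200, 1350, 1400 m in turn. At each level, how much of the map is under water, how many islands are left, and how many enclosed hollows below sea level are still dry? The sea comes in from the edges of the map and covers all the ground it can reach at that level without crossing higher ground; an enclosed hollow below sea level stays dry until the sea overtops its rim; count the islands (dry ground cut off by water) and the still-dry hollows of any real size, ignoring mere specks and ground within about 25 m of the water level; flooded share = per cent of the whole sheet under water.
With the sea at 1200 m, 10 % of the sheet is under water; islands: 0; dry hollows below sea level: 0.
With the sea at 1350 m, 61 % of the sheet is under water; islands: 0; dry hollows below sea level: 0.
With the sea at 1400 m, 78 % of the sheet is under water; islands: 0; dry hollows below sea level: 0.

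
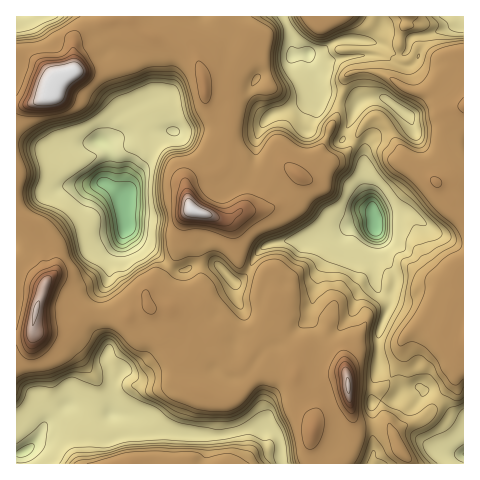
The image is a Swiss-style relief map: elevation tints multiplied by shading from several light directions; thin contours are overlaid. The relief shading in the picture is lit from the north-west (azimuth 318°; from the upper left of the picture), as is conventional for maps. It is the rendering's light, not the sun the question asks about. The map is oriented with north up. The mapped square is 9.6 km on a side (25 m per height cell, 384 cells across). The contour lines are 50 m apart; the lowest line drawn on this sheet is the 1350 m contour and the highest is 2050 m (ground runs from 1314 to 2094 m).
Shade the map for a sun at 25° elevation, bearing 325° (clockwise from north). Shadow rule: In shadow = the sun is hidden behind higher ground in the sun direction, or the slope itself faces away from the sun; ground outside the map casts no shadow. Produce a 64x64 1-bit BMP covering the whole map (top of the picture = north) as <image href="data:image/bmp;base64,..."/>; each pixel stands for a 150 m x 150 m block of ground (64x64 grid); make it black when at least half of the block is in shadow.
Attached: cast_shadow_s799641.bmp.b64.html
<image width="64" height="64" href="data:image/bmp;base64,Qk0+AgAAAAAAAD4AAAAoAAAAQAAAAEAAAAABAAEAAAAAAAACAAATCwAAEwsAAAIAAAAAAAAA////AAAAAAAAAAAAAAAAAAAAAAAAAAAAAAAAAAAAAAAAAAAAAAAAAAAAAAAAAAAAAAAAD4AAAAAAAAA/4AAAAAAAAAPgAOAAgAAAAOAA4AGAAAAAcADgAfAAAAAgAMAA/wAAAAAAgAB/gAAAAAAAAAeAAAAAACAAAAAAAAAAIAAQOAAAAAAgABg4AAAAAAAAGBwAAAAAAAAADAAAAAAwAAAAAAAAADAAAAAAAAAAEAAAAAAAAAAAAAwAAAAAAAAADAAAAAAAAAAEAAAAAAAAAAYAAAAAAAAAAgAAAAAAAAAAAAAAAAAAAAAAAAAAAAAAAAAAAEAAAAAAAAAAYAAAAAAAAAA/AAAAAAAAAD/AAAAAAAB4B+AAAAAAAPgB8AAAAAAAAAB8AAAAAAAAAD7AAAAAAAAAPuAAIAAAAAAOYABwAAAAAAcAAGB4AAAABwAAIHgAAAADgAAAGAAAAAGAAAAAAAAAAIAAAAAAAAAAAABwwAAAAAAAAH/gAAAABAAAP/AAAAAEAAAf8AAAAAAAAD/4AAAAAAAAP/wAAAgAAAAH/AAADgAAAAH/AAAGAAAAAf/wAAAAAAAA5/wAAAAAAABg/AAAAAAAAAAAAAAAAAAAAAAABgAAAAAAAAAOAAAAAAAAAAYYAAAAAAAABD8AAAAAAAAED4CAAAAAAAADgAAAAAAAAACAAA=="/>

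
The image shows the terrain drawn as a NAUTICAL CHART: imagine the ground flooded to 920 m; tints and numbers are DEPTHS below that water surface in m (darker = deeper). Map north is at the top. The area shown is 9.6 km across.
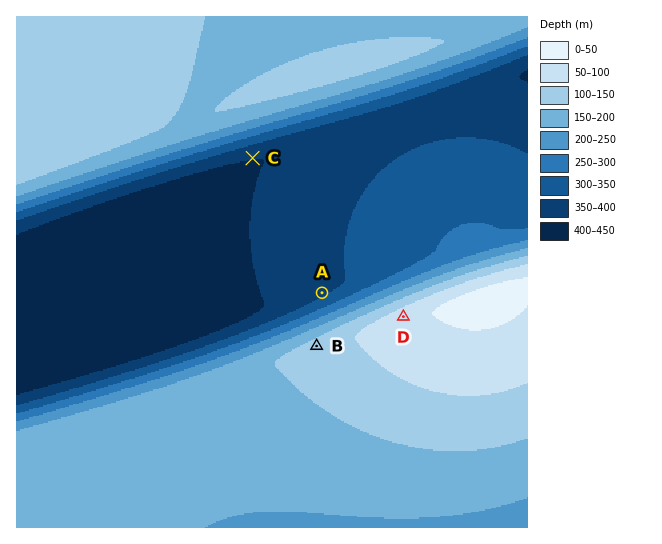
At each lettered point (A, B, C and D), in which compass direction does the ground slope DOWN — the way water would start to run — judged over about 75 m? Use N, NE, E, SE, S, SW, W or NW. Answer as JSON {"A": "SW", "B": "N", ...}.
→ {"A": "NW", "B": "NW", "C": "S", "D": "NW"}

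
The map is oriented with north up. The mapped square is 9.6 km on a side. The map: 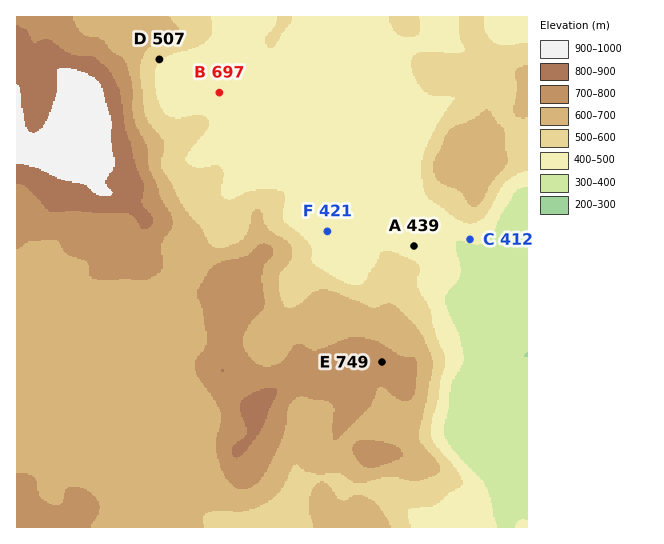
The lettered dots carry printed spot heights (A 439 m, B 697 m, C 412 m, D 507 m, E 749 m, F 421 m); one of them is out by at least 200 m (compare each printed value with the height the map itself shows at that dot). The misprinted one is B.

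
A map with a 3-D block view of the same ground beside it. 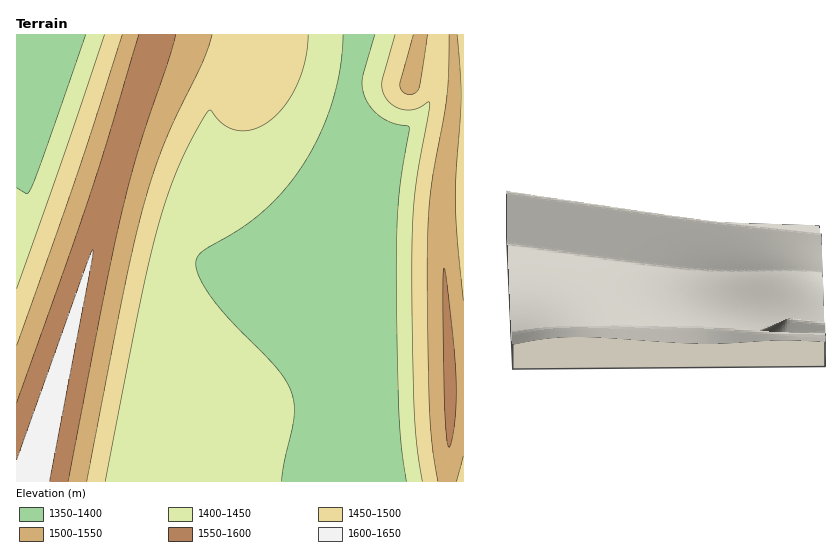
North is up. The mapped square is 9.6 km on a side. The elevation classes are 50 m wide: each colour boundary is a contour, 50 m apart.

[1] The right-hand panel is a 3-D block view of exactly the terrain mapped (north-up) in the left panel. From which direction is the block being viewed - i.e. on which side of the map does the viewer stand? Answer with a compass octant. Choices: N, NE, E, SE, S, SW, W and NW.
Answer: E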